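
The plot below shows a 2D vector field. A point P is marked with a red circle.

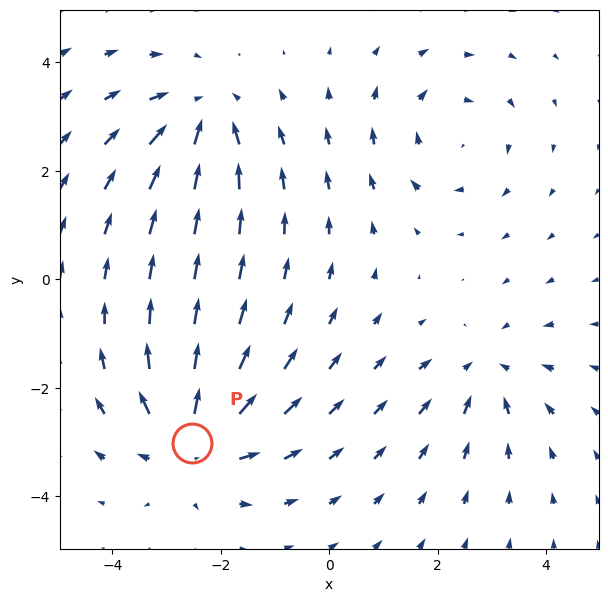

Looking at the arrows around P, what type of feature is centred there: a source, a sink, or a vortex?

source

At P (-2.5, -3.0) the arrows spread outward. Divergence about +5, curl ≈0 — positive divergence with near-zero curl is a source.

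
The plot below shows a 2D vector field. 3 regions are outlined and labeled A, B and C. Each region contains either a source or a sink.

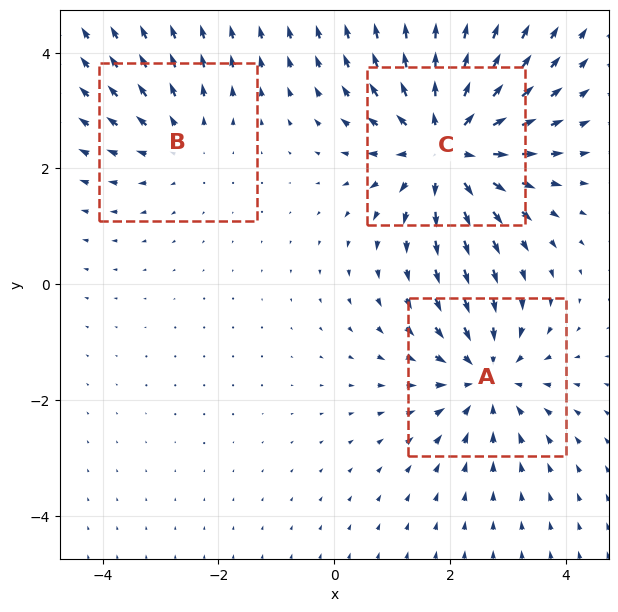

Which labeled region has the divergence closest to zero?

B

Divergence at each region's feature centre — A: about -3, B: about +2, C: about +4. Region B is closest to zero.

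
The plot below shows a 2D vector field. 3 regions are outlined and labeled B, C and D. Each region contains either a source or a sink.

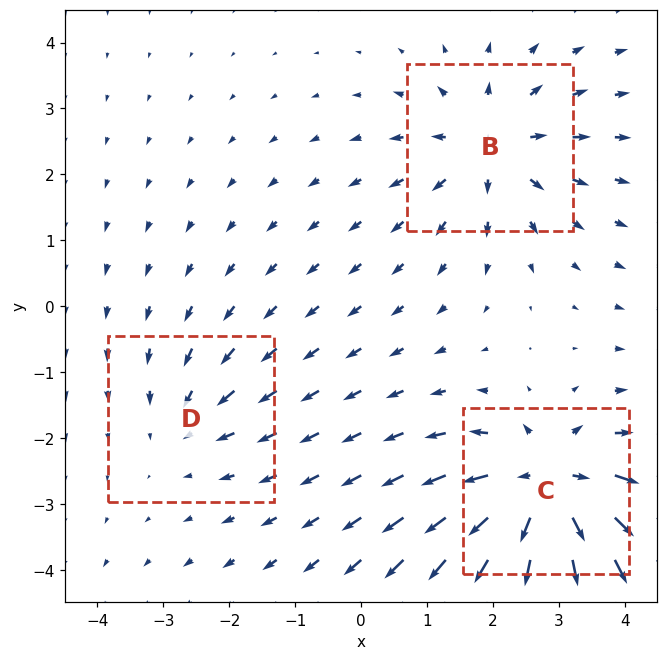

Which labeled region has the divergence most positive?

Divergence at each region's feature centre — B: about +4, C: about +6, D: about -2. Region C is most positive.

C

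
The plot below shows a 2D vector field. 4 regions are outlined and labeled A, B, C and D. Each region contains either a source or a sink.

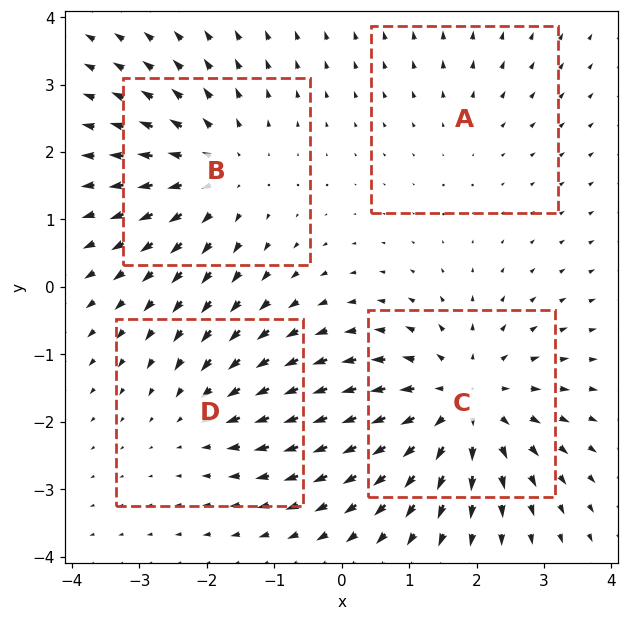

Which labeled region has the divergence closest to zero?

Divergence at each region's feature centre — A: about +2, B: about +4, C: about +6, D: about -3. Region A is closest to zero.

A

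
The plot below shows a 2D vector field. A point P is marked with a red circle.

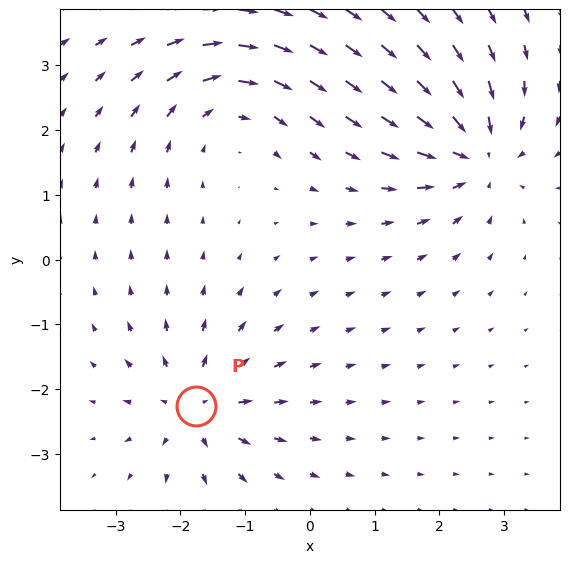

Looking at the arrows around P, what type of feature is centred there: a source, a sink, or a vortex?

source

At P (-1.8, -2.3) the arrows spread outward. Divergence about +5, curl ≈0 — positive divergence with near-zero curl is a source.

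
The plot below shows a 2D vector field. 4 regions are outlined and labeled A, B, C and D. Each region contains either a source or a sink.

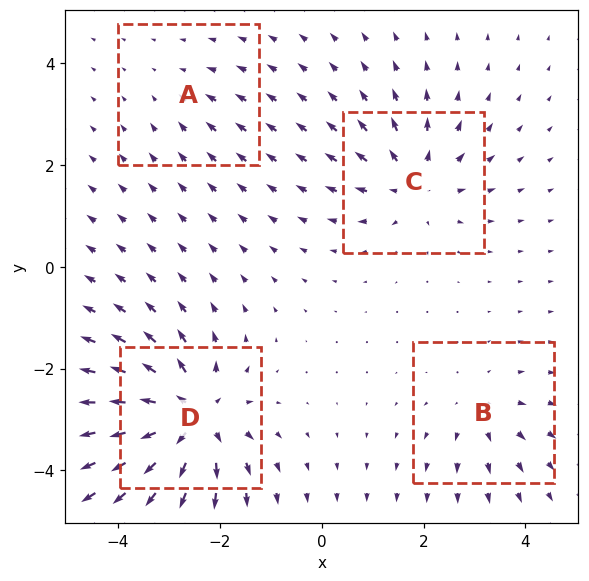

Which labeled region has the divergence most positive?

Divergence at each region's feature centre — A: about -2, B: about +3, C: about +5, D: about +8. Region D is most positive.

D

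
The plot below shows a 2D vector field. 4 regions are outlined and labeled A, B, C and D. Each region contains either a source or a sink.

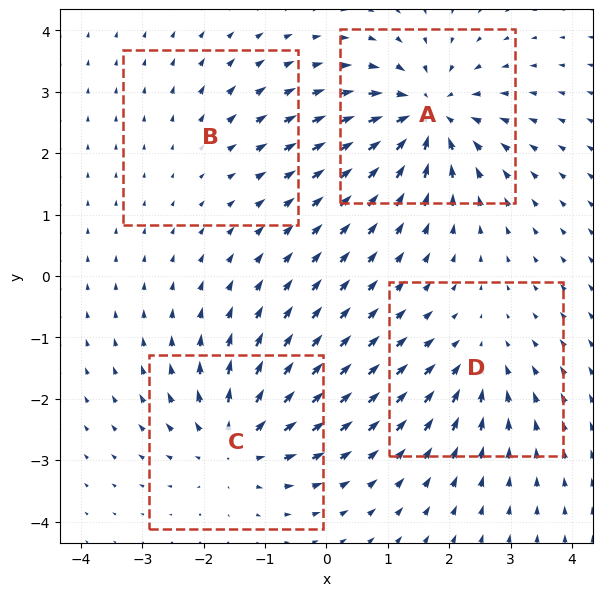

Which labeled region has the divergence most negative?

A

Divergence at each region's feature centre — A: about -7, B: about +2, C: about +6, D: about -4. Region A is most negative.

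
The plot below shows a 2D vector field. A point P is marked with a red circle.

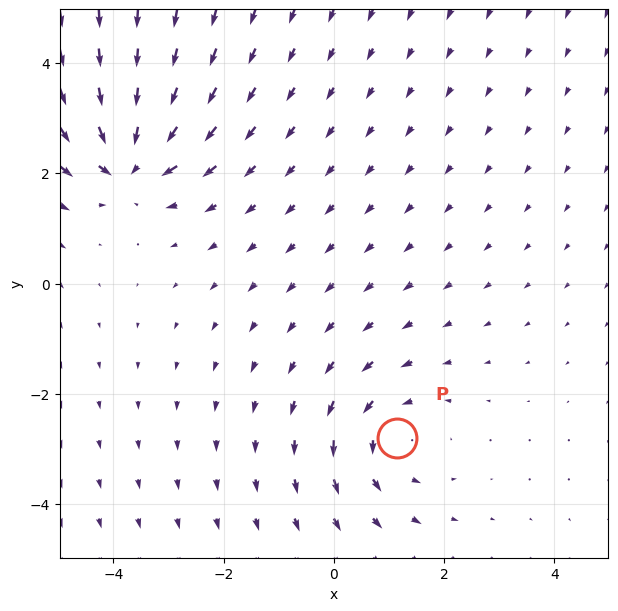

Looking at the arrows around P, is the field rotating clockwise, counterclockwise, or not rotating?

Near P at (1.1, -2.8) the arrows circulate counterclockwise. The curl (z-component) there is about +2; positive curl means counterclockwise rotation.

counterclockwise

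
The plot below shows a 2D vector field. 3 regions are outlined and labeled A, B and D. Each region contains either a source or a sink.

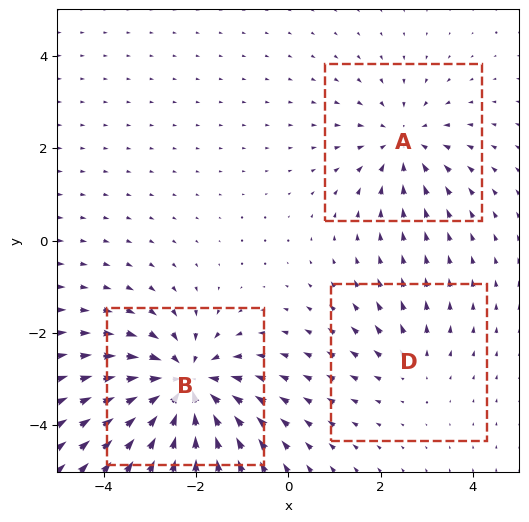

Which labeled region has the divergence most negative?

B

Divergence at each region's feature centre — A: about -3, B: about -5, D: about +2. Region B is most negative.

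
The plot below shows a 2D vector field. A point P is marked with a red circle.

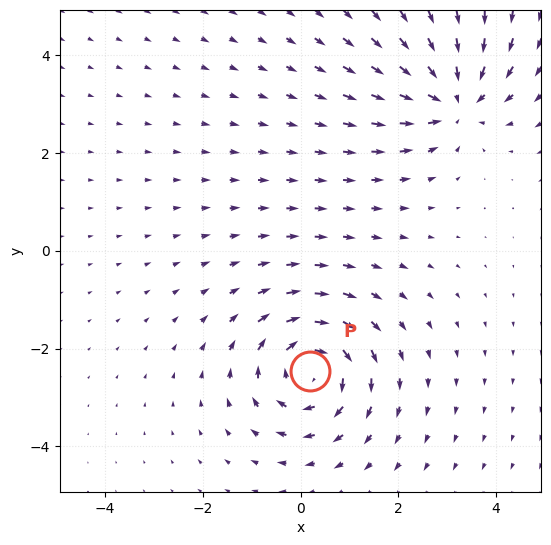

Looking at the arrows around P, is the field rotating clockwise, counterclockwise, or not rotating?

Near P at (0.2, -2.5) the arrows circulate clockwise. The curl (z-component) there is about -5; negative curl means clockwise rotation.

clockwise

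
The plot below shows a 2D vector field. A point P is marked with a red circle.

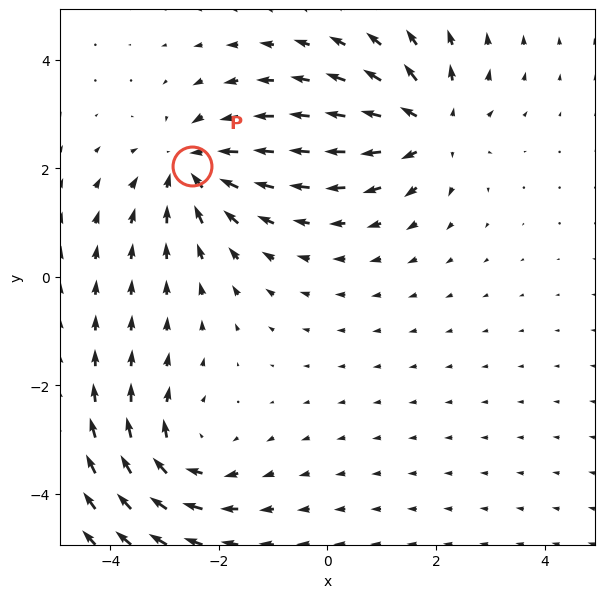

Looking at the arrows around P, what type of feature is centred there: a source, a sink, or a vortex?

At P (-2.5, 2.0) the arrows converge inward. Divergence about -4, curl ≈0 — negative divergence with near-zero curl is a sink.

sink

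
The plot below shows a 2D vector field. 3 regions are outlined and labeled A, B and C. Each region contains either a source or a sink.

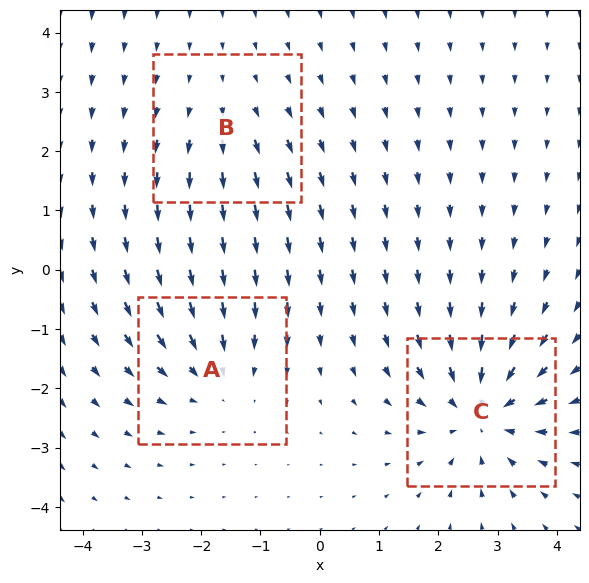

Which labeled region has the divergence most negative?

C

Divergence at each region's feature centre — A: about -3, B: about +2, C: about -5. Region C is most negative.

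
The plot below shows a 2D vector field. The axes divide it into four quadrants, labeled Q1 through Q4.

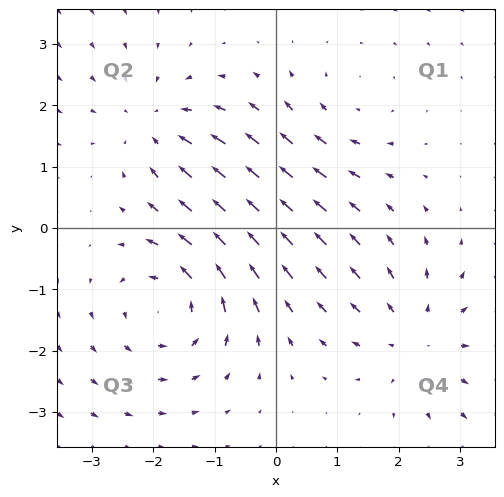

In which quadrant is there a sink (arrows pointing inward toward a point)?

The sink sits at approximately (-1.9, 1.7), which lies in quadrant Q2. The divergence there is about -4, negative as expected for a sink.

Q2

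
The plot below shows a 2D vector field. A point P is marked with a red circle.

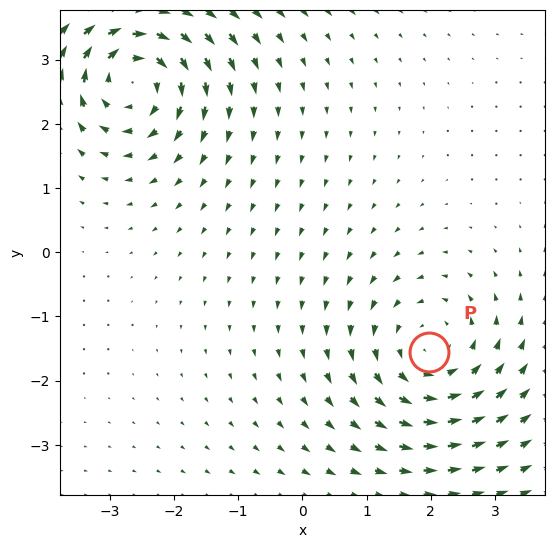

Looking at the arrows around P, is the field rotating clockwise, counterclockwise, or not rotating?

counterclockwise

Near P at (2.0, -1.6) the arrows circulate counterclockwise. The curl (z-component) there is about +3; positive curl means counterclockwise rotation.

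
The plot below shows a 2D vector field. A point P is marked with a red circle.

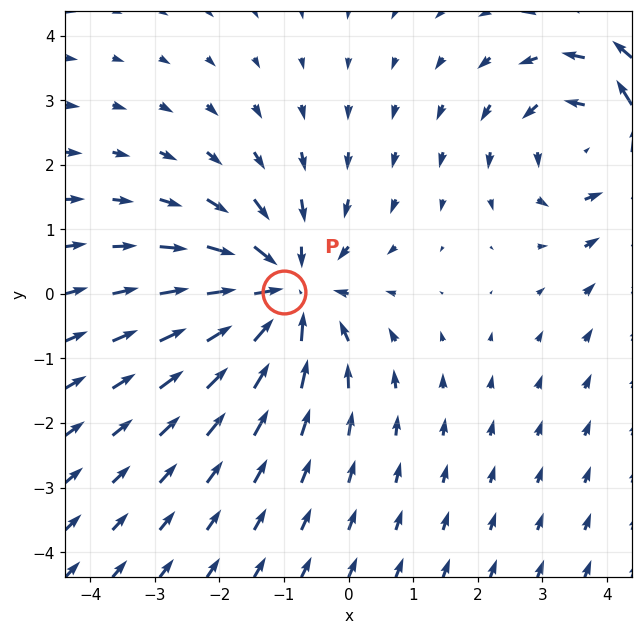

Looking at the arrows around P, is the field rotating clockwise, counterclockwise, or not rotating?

Near P at (-1.0, 0.0) the arrows show no circulation. The curl there is ≈0.

not rotating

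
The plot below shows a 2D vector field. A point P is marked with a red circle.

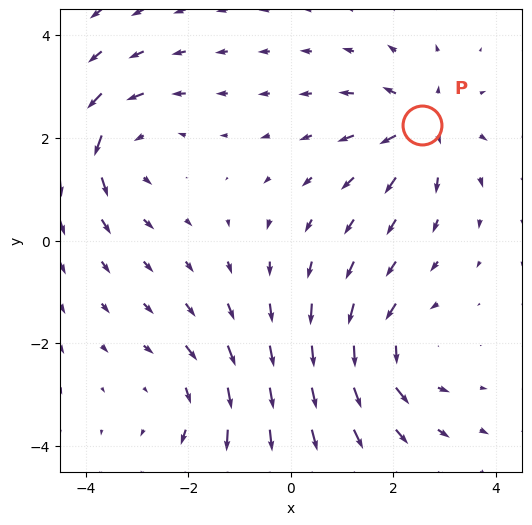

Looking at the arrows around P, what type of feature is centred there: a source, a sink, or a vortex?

At P (2.6, 2.2) the arrows spread outward. Divergence about +5, curl ≈0 — positive divergence with near-zero curl is a source.

source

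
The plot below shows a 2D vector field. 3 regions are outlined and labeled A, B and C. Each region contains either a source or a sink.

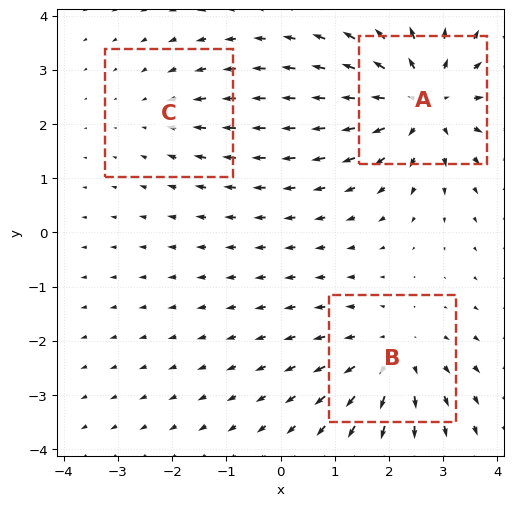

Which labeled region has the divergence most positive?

A

Divergence at each region's feature centre — A: about +4, B: about +3, C: about -2. Region A is most positive.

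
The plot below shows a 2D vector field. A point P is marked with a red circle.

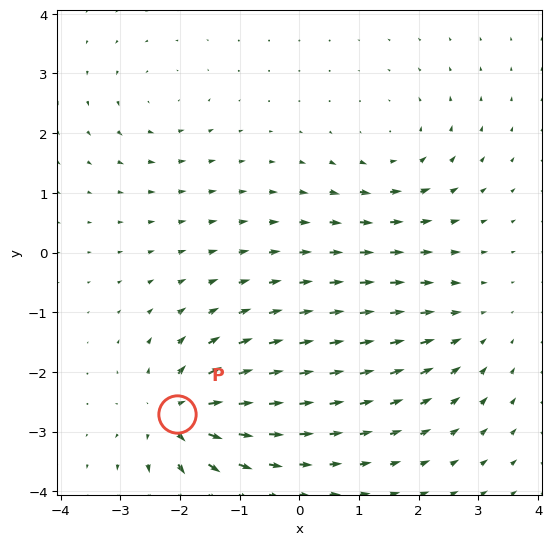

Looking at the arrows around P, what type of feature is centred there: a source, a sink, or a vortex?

At P (-2.0, -2.7) the arrows spread outward. Divergence about +7, curl ≈0 — positive divergence with near-zero curl is a source.

source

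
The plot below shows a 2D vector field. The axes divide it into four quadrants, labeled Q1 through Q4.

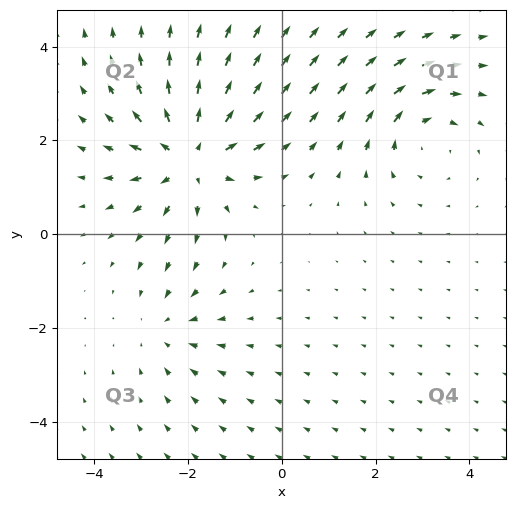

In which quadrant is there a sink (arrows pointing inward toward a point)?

The sink sits at approximately (-2.5, -2.0), which lies in quadrant Q3. The divergence there is about -2, negative as expected for a sink.

Q3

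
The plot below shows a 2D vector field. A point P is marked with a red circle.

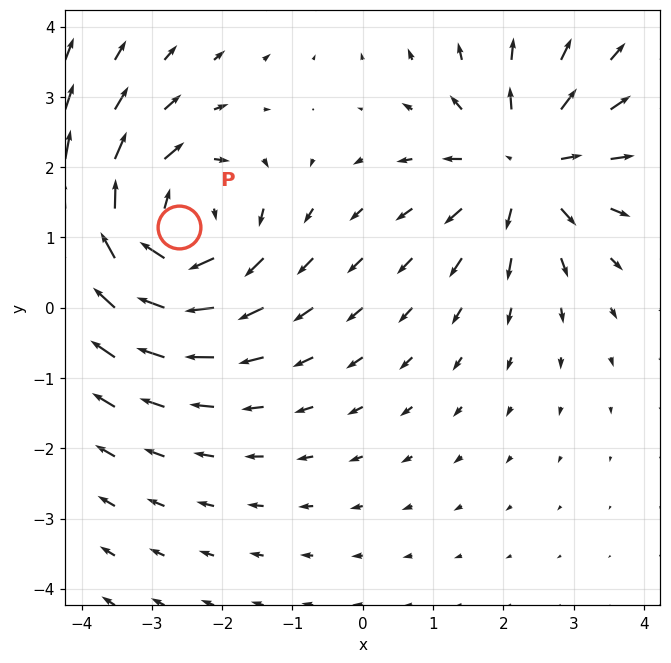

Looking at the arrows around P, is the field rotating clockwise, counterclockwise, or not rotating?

Near P at (-2.6, 1.1) the arrows circulate clockwise. The curl (z-component) there is about -4; negative curl means clockwise rotation.

clockwise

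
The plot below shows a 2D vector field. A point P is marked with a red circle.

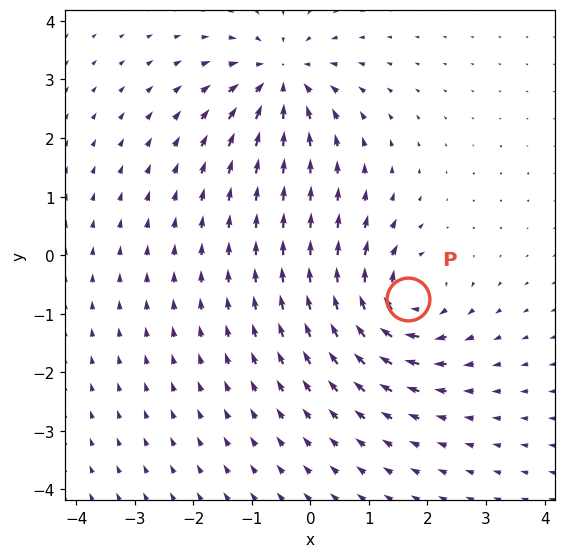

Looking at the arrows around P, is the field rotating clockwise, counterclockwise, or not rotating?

clockwise

Near P at (1.7, -0.8) the arrows circulate clockwise. The curl (z-component) there is about -5; negative curl means clockwise rotation.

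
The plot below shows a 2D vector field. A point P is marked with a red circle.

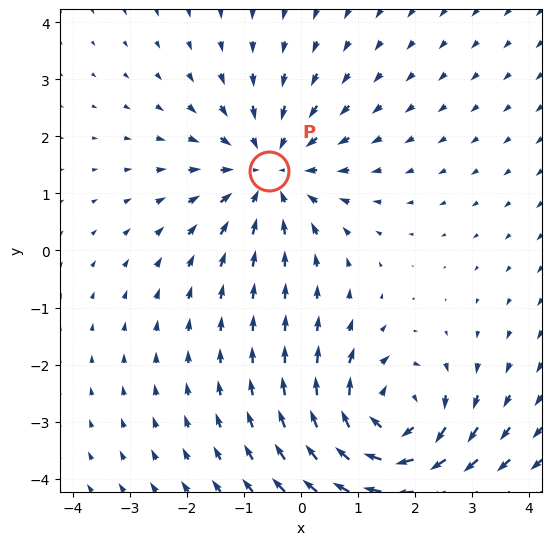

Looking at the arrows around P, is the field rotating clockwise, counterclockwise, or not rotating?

Near P at (-0.6, 1.4) the arrows show no circulation. The curl there is ≈0.

not rotating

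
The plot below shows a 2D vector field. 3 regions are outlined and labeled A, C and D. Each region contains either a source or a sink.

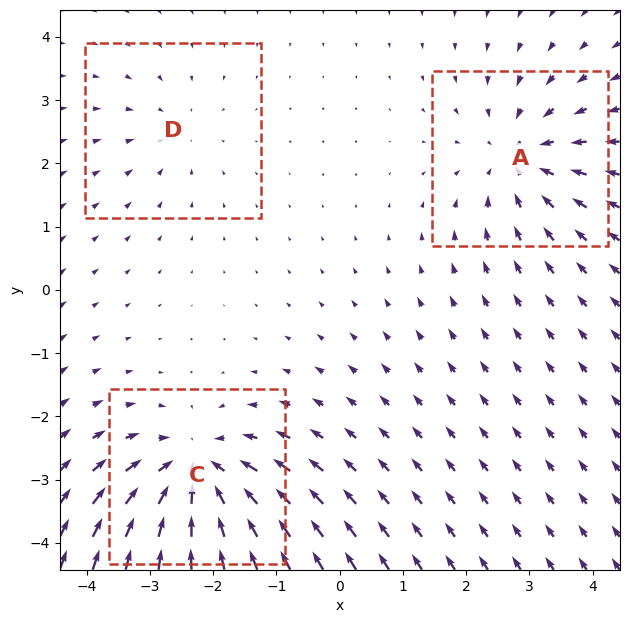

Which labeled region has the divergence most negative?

Divergence at each region's feature centre — A: about -3, C: about -5, D: about -2. Region C is most negative.

C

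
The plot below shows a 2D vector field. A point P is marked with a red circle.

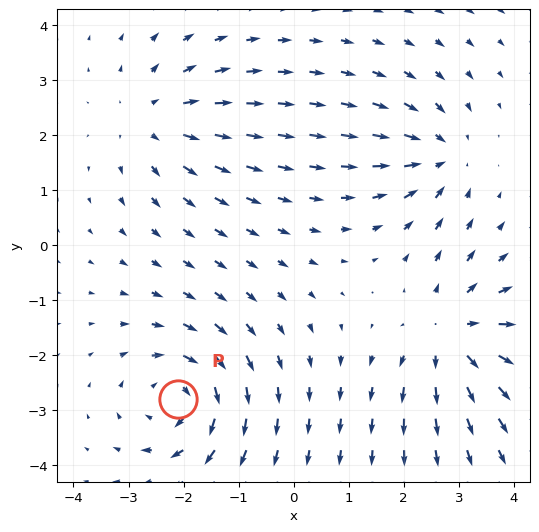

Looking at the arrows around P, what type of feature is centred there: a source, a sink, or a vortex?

At P (-2.1, -2.8) the arrows circulate clockwise. Divergence ≈0, curl about -6 — near-zero divergence with nonzero curl is a vortex.

vortex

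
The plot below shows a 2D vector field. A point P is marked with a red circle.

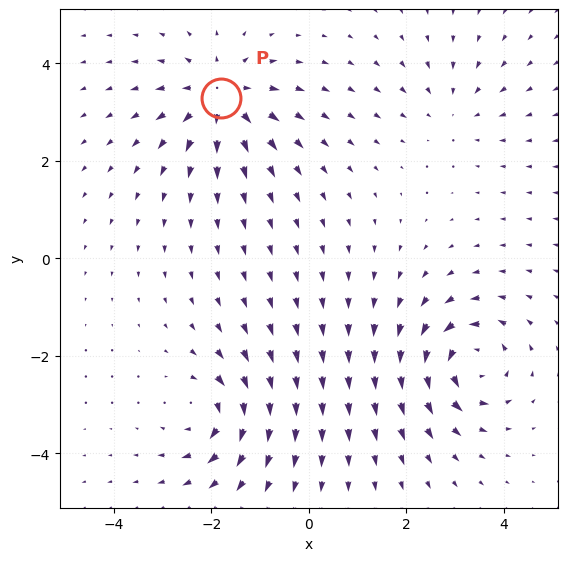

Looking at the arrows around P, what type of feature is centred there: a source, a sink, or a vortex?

source

At P (-1.8, 3.3) the arrows spread outward. Divergence about +6, curl ≈0 — positive divergence with near-zero curl is a source.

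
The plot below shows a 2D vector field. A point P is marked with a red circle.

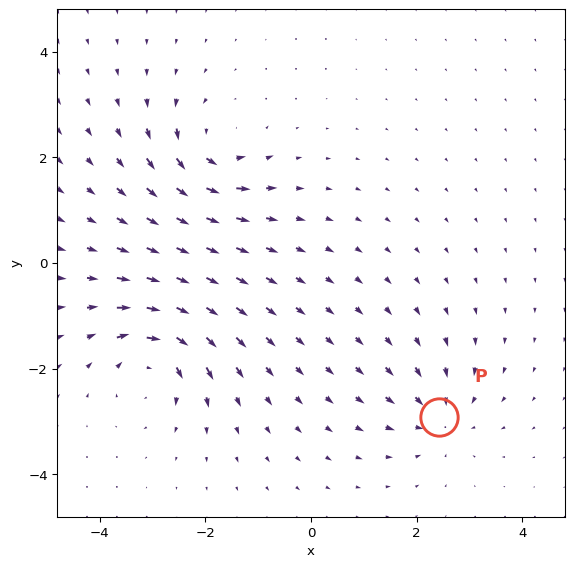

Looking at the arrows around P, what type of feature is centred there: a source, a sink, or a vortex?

At P (2.4, -2.9) the arrows converge inward. Divergence about -4, curl ≈0 — negative divergence with near-zero curl is a sink.

sink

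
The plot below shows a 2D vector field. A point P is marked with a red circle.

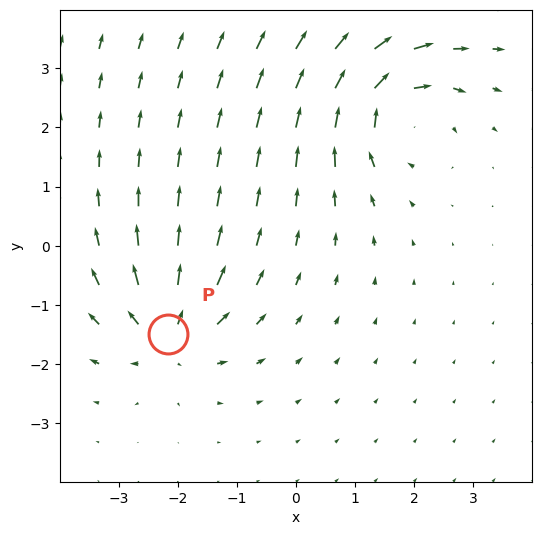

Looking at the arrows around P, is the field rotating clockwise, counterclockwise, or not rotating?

Near P at (-2.2, -1.5) the arrows show no circulation. The curl there is ≈0.

not rotating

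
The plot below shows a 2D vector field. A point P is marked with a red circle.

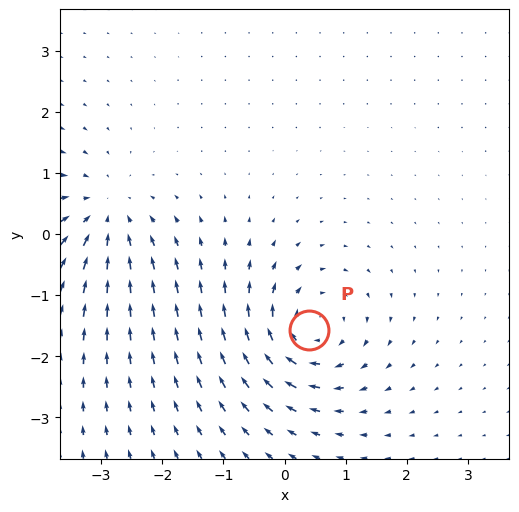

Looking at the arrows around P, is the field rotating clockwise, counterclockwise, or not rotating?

clockwise

Near P at (0.4, -1.6) the arrows circulate clockwise. The curl (z-component) there is about -6; negative curl means clockwise rotation.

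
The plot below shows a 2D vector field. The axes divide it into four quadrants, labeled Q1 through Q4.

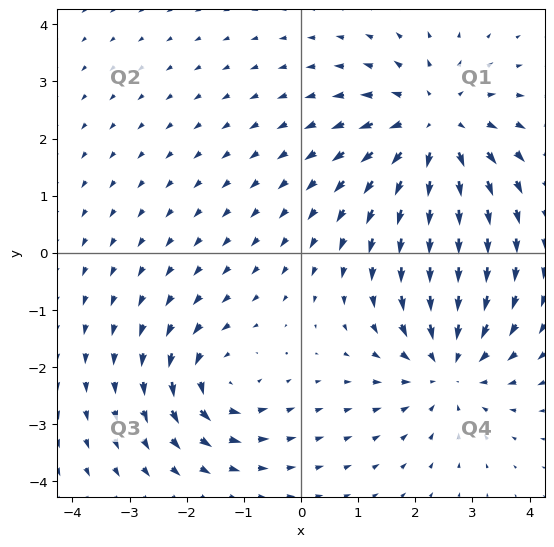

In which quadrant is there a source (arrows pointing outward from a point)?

The source sits at approximately (2.3, 2.2), which lies in quadrant Q1. The divergence there is about +4, positive as expected for a source.

Q1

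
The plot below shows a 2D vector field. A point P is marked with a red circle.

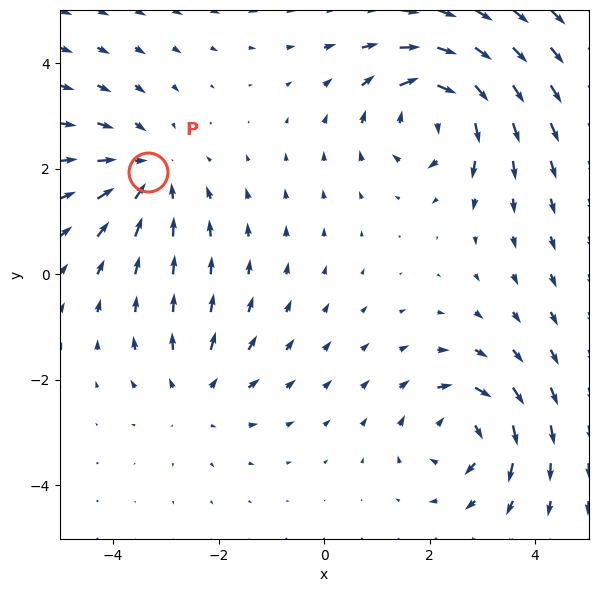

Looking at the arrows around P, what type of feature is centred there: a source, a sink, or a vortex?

sink

At P (-3.3, 1.9) the arrows converge inward. Divergence about -3, curl ≈0 — negative divergence with near-zero curl is a sink.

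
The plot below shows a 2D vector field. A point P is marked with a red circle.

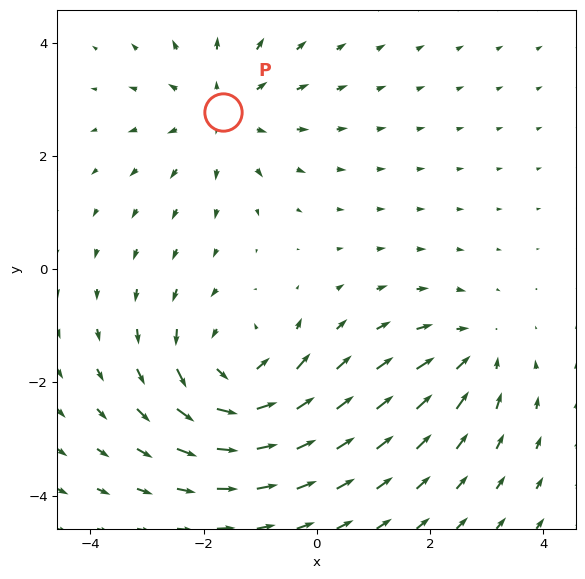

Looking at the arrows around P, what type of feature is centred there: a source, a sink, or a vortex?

At P (-1.7, 2.8) the arrows spread outward. Divergence about +3, curl ≈0 — positive divergence with near-zero curl is a source.

source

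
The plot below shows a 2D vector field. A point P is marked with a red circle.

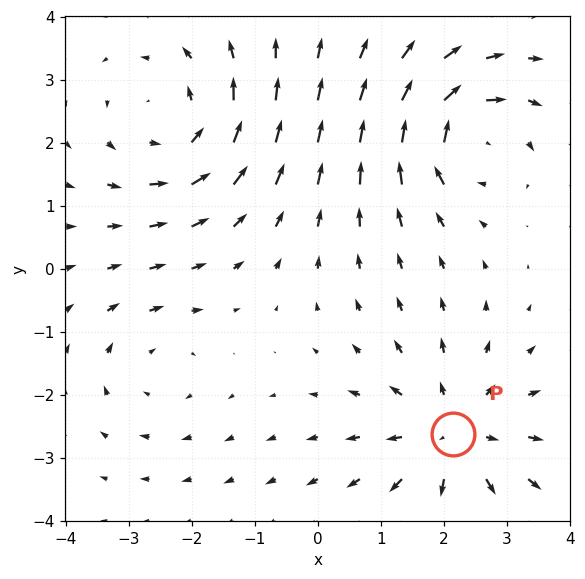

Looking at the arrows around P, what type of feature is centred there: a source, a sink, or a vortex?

At P (2.1, -2.6) the arrows spread outward. Divergence about +5, curl ≈0 — positive divergence with near-zero curl is a source.

source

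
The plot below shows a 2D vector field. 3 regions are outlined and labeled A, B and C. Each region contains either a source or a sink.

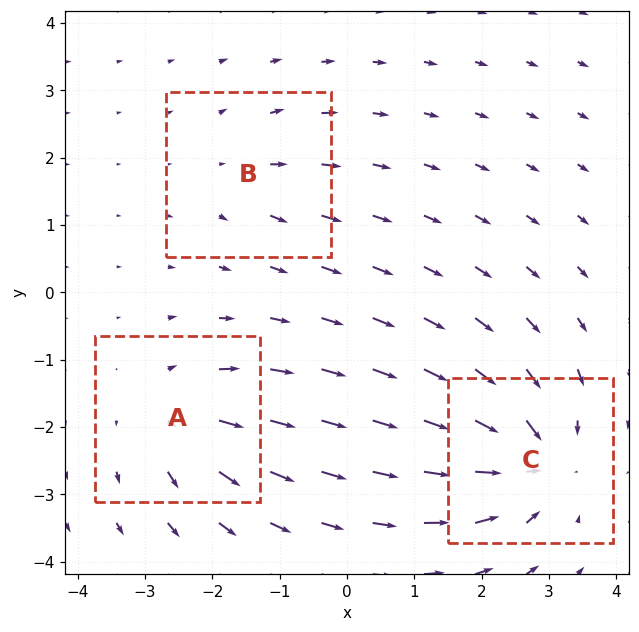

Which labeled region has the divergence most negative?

Divergence at each region's feature centre — A: about +4, B: about +2, C: about -6. Region C is most negative.

C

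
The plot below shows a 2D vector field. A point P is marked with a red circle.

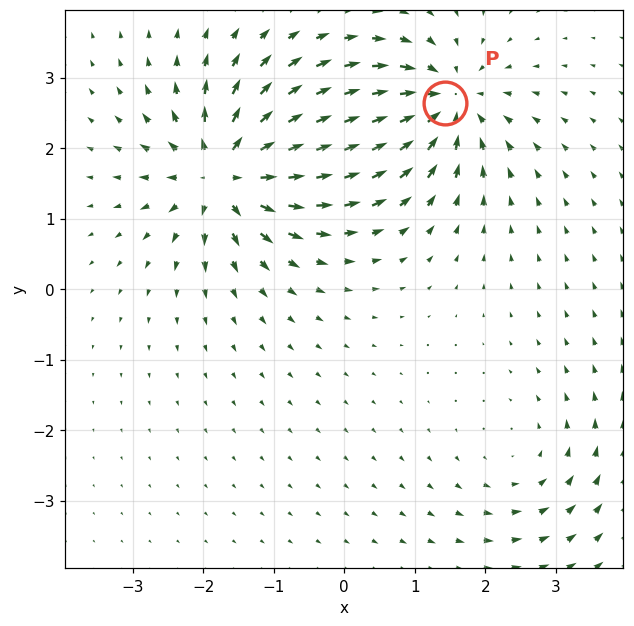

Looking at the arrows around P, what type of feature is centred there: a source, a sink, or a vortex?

At P (1.4, 2.6) the arrows converge inward. Divergence about -5, curl ≈0 — negative divergence with near-zero curl is a sink.

sink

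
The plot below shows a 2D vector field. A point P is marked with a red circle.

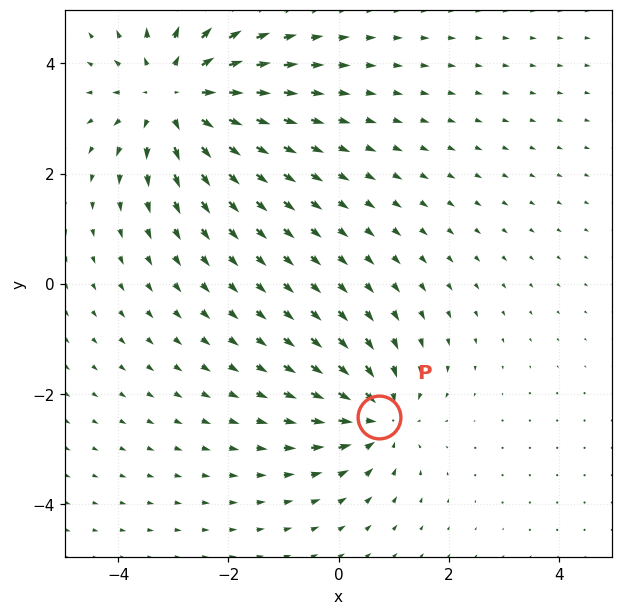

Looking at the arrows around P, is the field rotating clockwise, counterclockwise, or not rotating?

not rotating

Near P at (0.7, -2.4) the arrows show no circulation. The curl there is ≈0.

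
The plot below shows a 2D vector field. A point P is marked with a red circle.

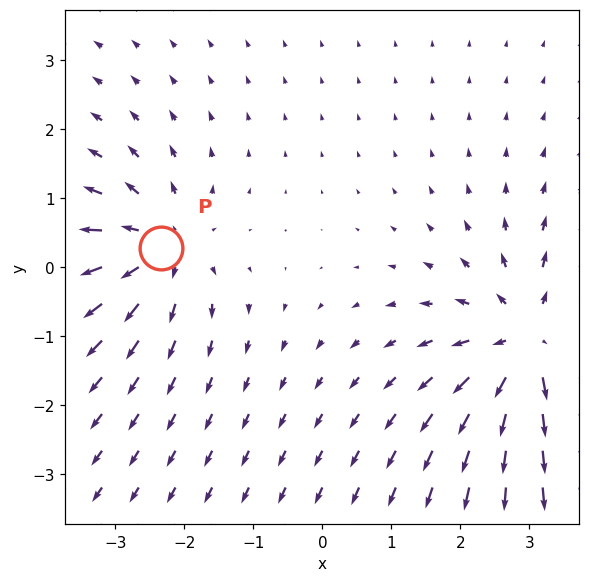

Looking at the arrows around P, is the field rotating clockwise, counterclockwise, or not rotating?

Near P at (-2.3, 0.3) the arrows show no circulation. The curl there is ≈0.

not rotating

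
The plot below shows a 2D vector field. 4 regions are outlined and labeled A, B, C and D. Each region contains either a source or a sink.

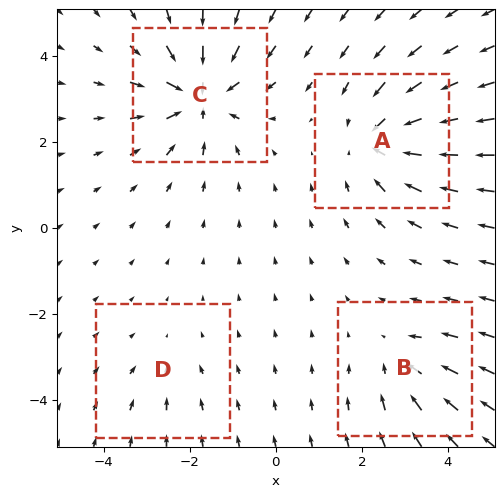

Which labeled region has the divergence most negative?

C

Divergence at each region's feature centre — A: about -5, B: about -3, C: about -7, D: about -2. Region C is most negative.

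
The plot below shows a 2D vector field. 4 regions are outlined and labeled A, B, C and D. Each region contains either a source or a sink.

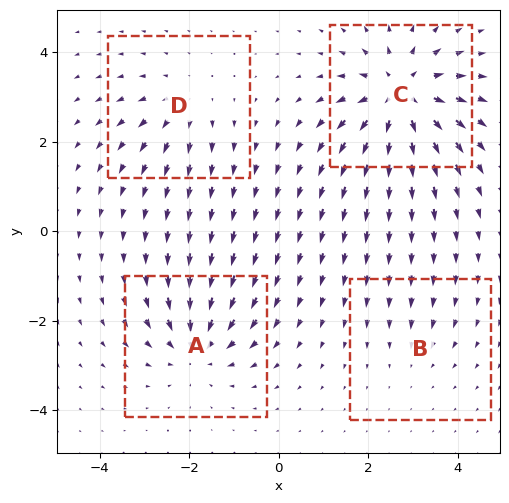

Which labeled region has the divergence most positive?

C

Divergence at each region's feature centre — A: about -5, B: about -2, C: about +7, D: about +4. Region C is most positive.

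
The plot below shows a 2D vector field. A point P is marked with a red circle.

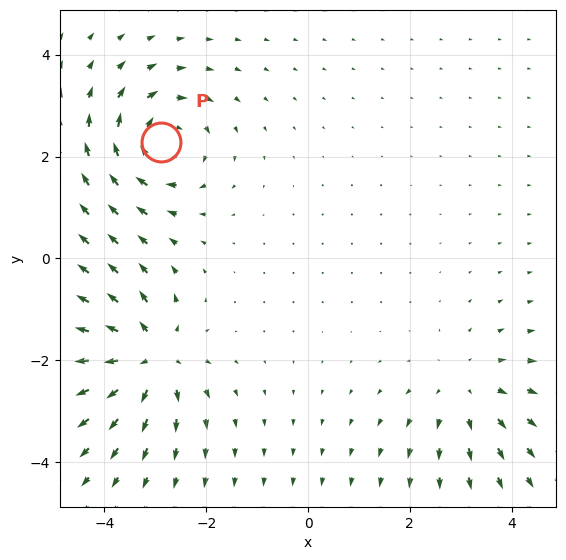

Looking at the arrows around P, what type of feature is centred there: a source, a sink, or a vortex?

vortex

At P (-2.9, 2.3) the arrows circulate clockwise. Divergence ≈0, curl about -5 — near-zero divergence with nonzero curl is a vortex.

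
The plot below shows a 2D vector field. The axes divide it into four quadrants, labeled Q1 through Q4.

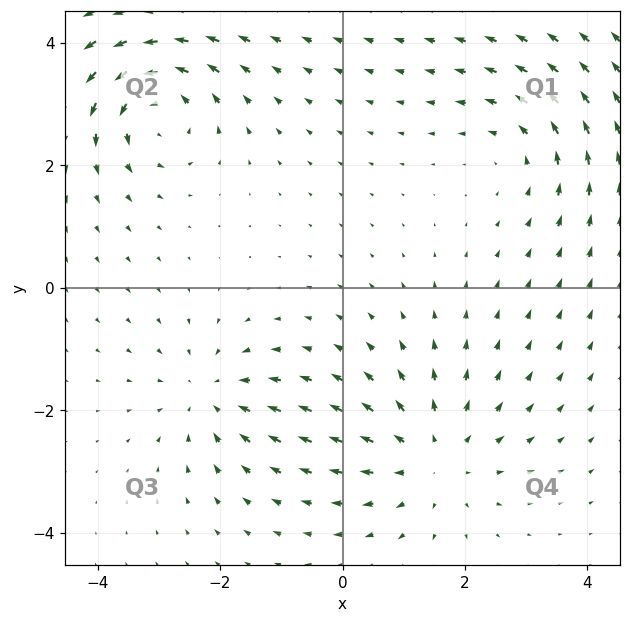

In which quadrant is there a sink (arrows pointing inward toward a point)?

The sink sits at approximately (-2.1, -1.8), which lies in quadrant Q3. The divergence there is about -3, negative as expected for a sink.

Q3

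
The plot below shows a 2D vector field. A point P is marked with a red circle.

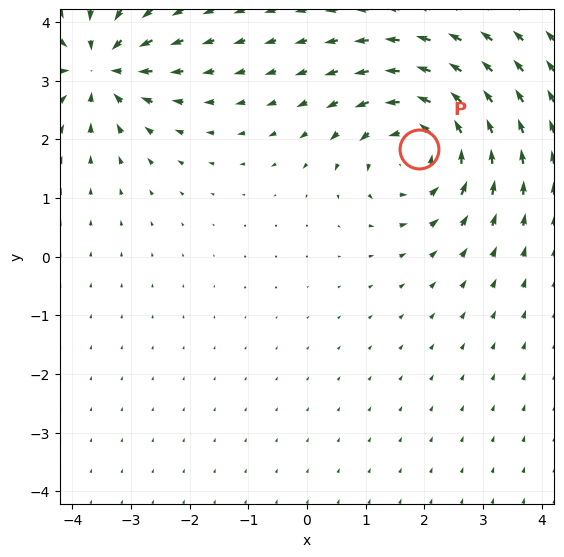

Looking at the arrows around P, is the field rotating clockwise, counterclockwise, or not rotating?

Near P at (1.9, 1.8) the arrows circulate counterclockwise. The curl (z-component) there is about +3; positive curl means counterclockwise rotation.

counterclockwise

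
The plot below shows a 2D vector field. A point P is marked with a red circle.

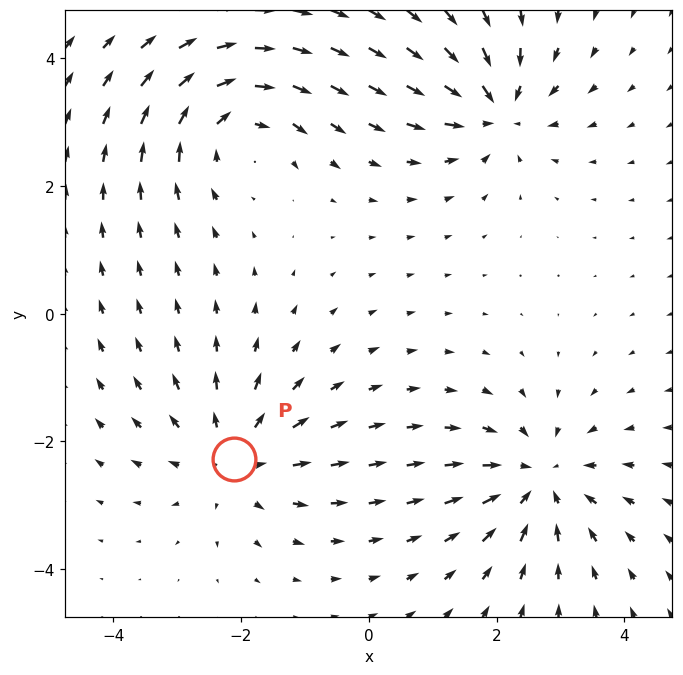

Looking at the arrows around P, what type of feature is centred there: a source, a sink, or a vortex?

At P (-2.1, -2.3) the arrows spread outward. Divergence about +4, curl ≈0 — positive divergence with near-zero curl is a source.

source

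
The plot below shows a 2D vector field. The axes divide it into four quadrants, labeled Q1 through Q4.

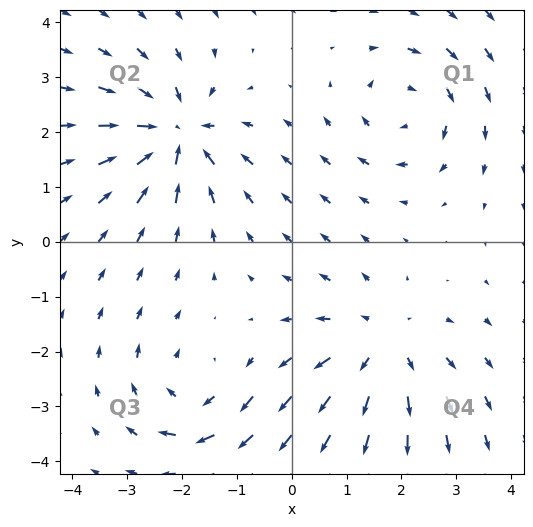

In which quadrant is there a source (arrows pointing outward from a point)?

The source sits at approximately (1.6, -1.9), which lies in quadrant Q4. The divergence there is about +4, positive as expected for a source.

Q4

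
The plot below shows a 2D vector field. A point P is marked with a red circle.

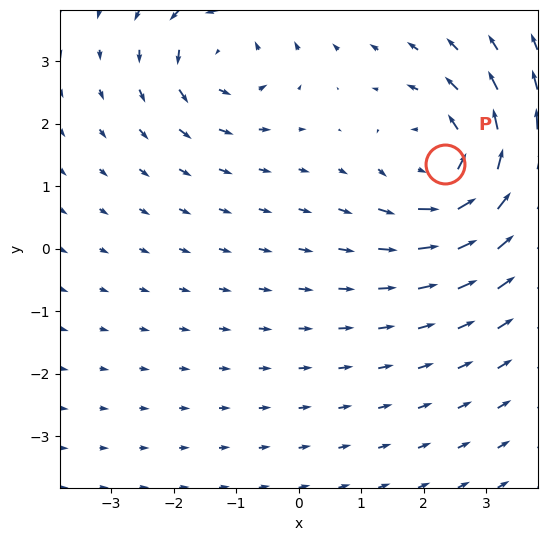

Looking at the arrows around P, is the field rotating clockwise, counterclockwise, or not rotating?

Near P at (2.3, 1.4) the arrows circulate counterclockwise. The curl (z-component) there is about +4; positive curl means counterclockwise rotation.

counterclockwise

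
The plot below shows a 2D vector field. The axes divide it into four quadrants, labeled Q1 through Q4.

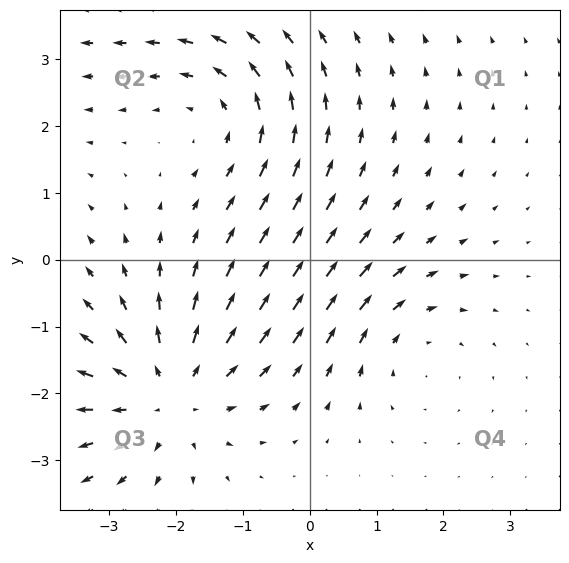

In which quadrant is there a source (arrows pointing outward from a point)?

The source sits at approximately (-2.1, -2.0), which lies in quadrant Q3. The divergence there is about +4, positive as expected for a source.

Q3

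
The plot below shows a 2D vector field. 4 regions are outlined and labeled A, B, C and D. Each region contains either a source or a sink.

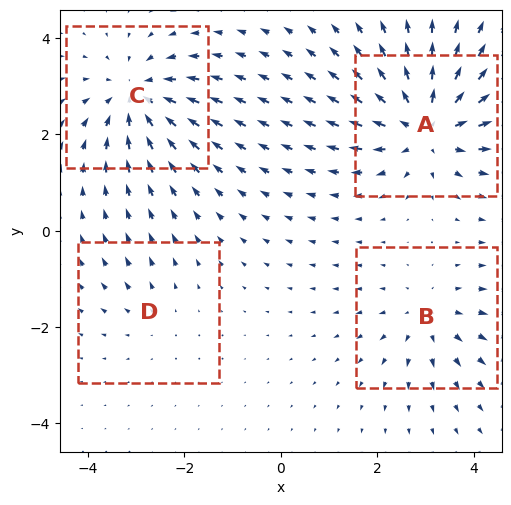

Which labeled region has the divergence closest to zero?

Divergence at each region's feature centre — A: about +7, B: about +3, C: about -5, D: about +2. Region D is closest to zero.

D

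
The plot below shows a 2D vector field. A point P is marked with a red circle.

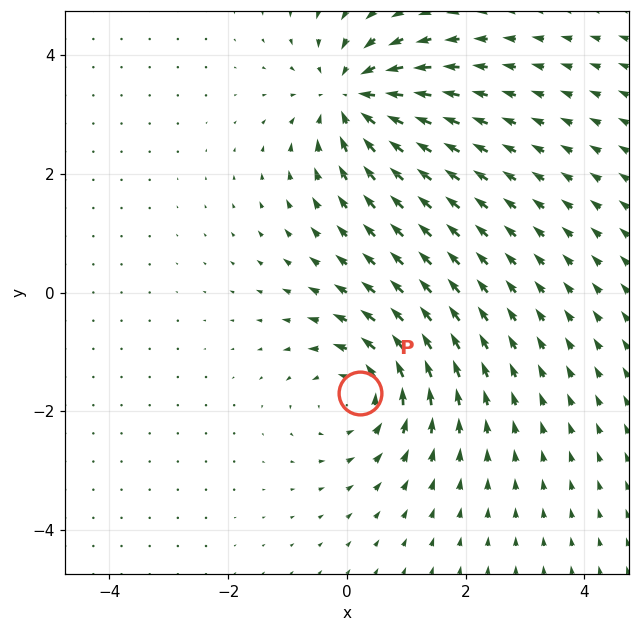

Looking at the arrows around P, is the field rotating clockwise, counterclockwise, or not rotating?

Near P at (0.2, -1.7) the arrows circulate counterclockwise. The curl (z-component) there is about +4; positive curl means counterclockwise rotation.

counterclockwise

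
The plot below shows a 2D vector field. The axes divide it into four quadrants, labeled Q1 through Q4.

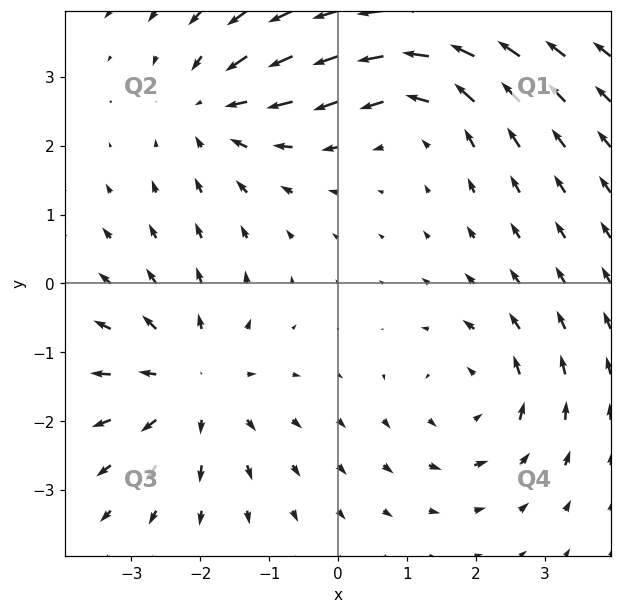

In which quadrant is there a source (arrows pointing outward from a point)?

Q3

The source sits at approximately (-2.1, -1.5), which lies in quadrant Q3. The divergence there is about +4, positive as expected for a source.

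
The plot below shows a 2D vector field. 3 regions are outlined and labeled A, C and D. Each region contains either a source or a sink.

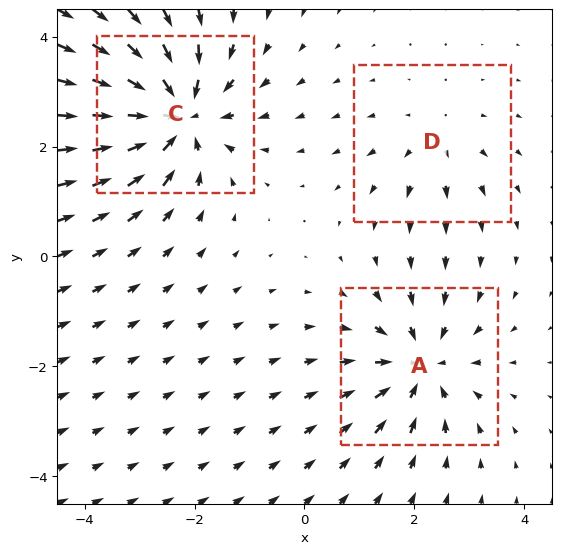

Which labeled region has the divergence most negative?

C

Divergence at each region's feature centre — A: about -4, C: about -5, D: about +2. Region C is most negative.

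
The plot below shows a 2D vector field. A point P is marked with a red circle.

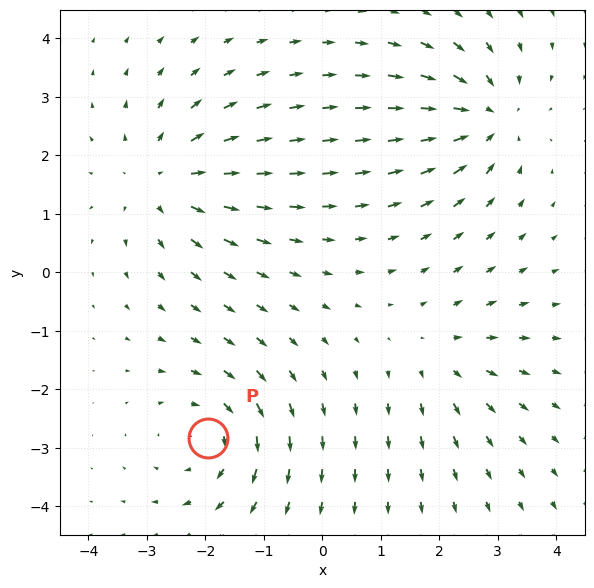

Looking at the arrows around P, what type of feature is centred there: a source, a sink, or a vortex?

At P (-2.0, -2.8) the arrows circulate clockwise. Divergence ≈0, curl about -4 — near-zero divergence with nonzero curl is a vortex.

vortex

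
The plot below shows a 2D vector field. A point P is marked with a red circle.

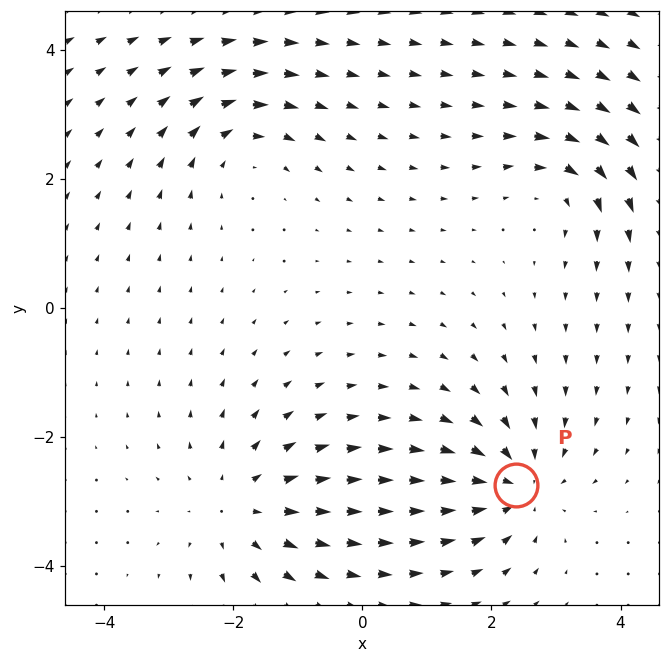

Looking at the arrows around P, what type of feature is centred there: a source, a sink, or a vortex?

At P (2.4, -2.7) the arrows converge inward. Divergence about -4, curl ≈0 — negative divergence with near-zero curl is a sink.

sink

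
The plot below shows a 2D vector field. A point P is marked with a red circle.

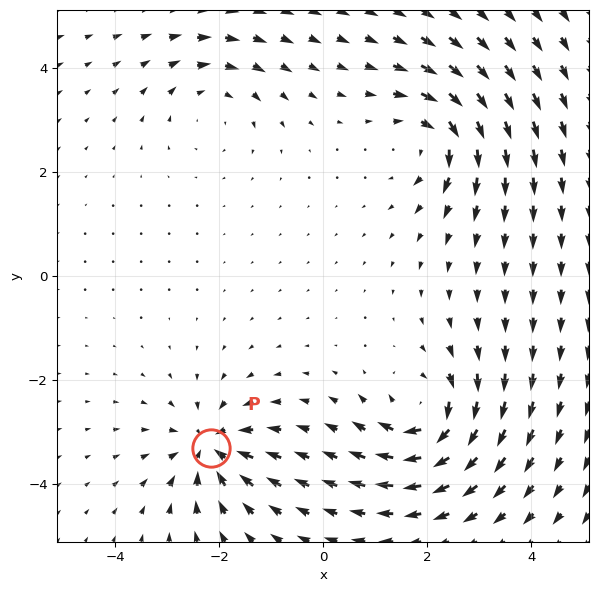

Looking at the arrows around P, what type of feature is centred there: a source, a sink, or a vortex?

At P (-2.2, -3.3) the arrows converge inward. Divergence about -5, curl ≈0 — negative divergence with near-zero curl is a sink.

sink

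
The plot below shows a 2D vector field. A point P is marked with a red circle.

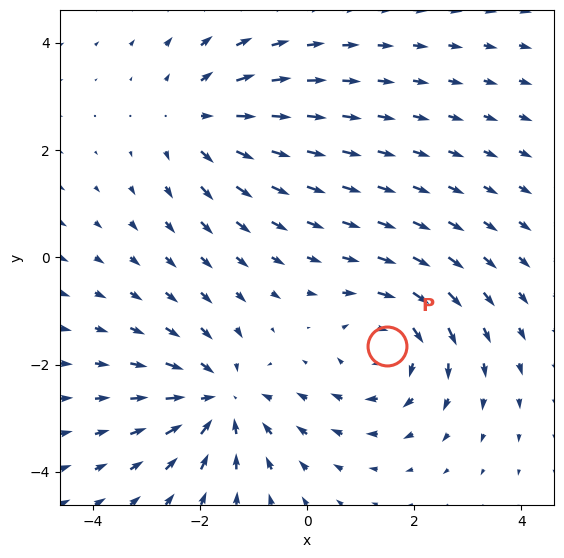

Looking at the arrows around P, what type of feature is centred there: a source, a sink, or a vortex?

vortex

At P (1.5, -1.7) the arrows circulate clockwise. Divergence ≈0, curl about -4 — near-zero divergence with nonzero curl is a vortex.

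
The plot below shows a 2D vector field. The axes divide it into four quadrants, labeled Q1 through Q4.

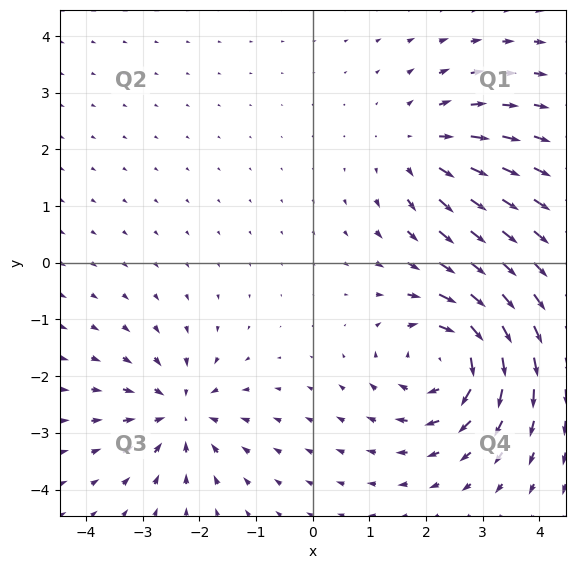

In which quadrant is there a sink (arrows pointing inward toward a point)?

Q3

The sink sits at approximately (-2.3, -2.7), which lies in quadrant Q3. The divergence there is about -4, negative as expected for a sink.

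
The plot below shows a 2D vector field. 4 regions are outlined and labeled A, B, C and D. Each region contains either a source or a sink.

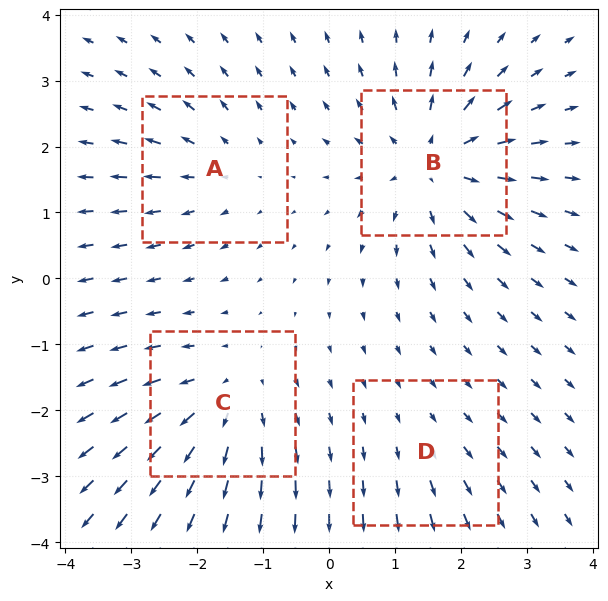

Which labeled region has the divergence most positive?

Divergence at each region's feature centre — A: about +3, B: about +7, C: about +5, D: about +2. Region B is most positive.

B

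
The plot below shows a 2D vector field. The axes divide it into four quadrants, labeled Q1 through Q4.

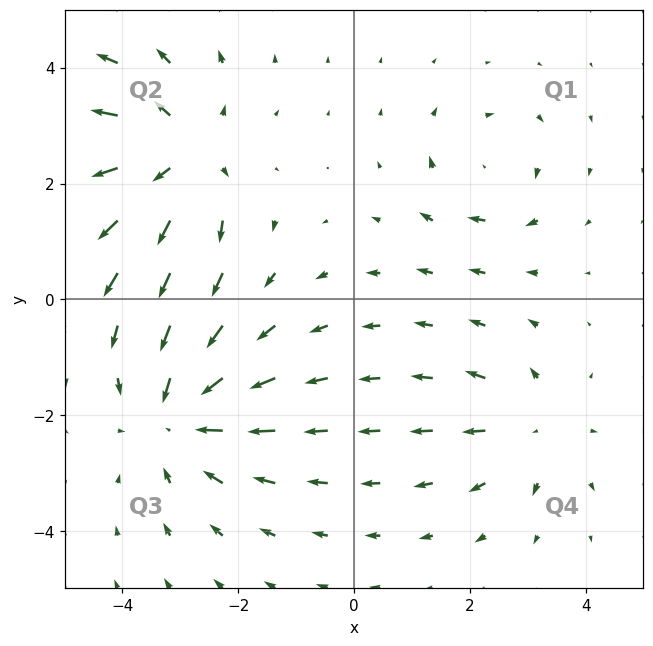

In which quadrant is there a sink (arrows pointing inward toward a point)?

Q3

The sink sits at approximately (-3.0, -2.0), which lies in quadrant Q3. The divergence there is about -4, negative as expected for a sink.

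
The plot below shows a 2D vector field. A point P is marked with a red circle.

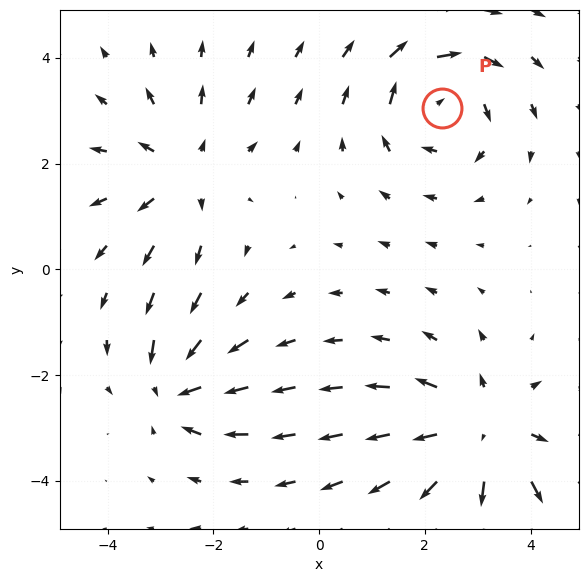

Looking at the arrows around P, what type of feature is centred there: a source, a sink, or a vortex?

At P (2.3, 3.0) the arrows circulate clockwise. Divergence ≈0, curl about -4 — near-zero divergence with nonzero curl is a vortex.

vortex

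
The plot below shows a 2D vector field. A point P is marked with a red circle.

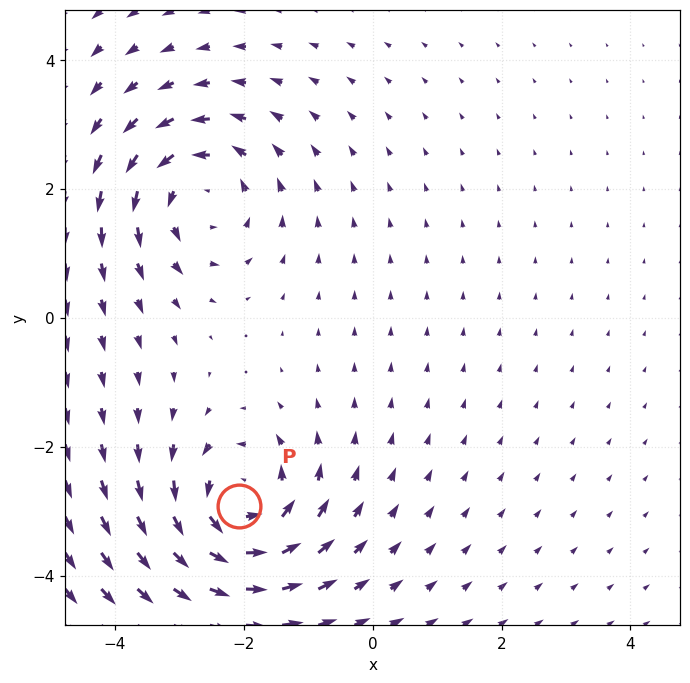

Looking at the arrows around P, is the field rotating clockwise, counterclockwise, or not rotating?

counterclockwise

Near P at (-2.1, -2.9) the arrows circulate counterclockwise. The curl (z-component) there is about +5; positive curl means counterclockwise rotation.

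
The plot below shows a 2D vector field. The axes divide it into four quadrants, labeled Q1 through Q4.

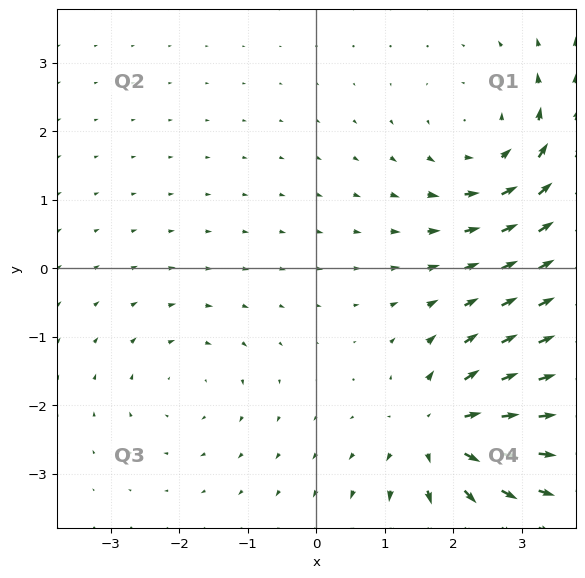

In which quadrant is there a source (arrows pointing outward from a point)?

The source sits at approximately (1.8, -2.4), which lies in quadrant Q4. The divergence there is about +5, positive as expected for a source.

Q4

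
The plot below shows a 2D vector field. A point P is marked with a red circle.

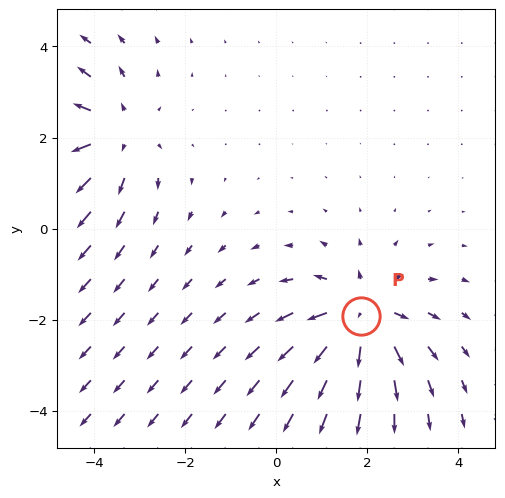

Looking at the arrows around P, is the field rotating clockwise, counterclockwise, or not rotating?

Near P at (1.9, -1.9) the arrows show no circulation. The curl there is ≈0.

not rotating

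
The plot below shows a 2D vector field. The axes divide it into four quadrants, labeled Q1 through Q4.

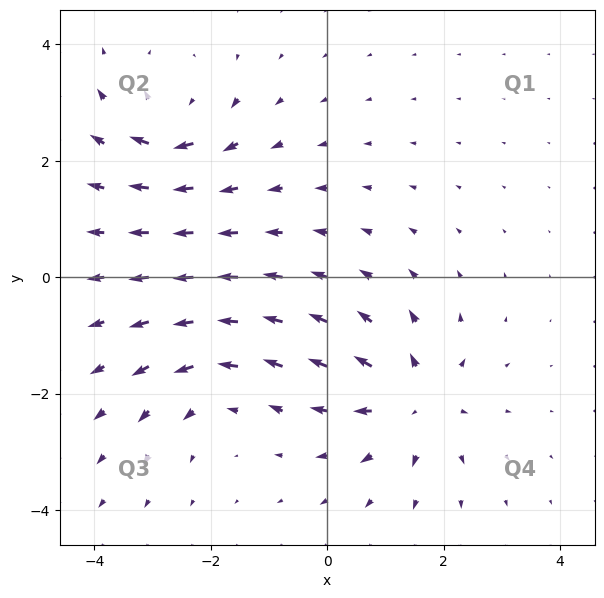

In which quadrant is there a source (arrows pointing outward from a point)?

The source sits at approximately (1.5, -2.1), which lies in quadrant Q4. The divergence there is about +5, positive as expected for a source.

Q4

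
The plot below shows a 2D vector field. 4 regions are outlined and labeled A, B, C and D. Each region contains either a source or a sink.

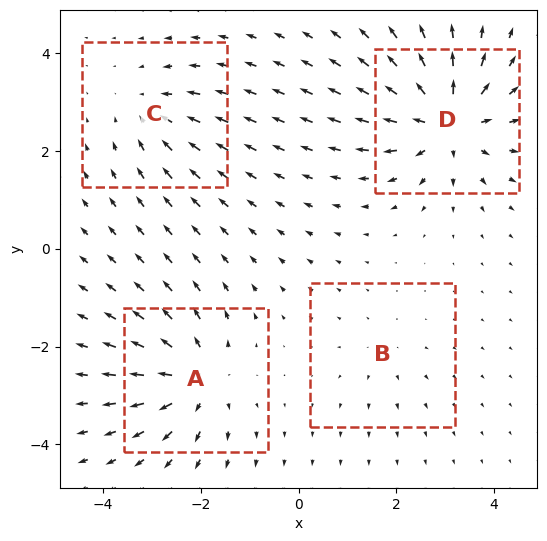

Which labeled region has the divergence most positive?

Divergence at each region's feature centre — A: about +6, B: about +2, C: about -4, D: about +7. Region D is most positive.

D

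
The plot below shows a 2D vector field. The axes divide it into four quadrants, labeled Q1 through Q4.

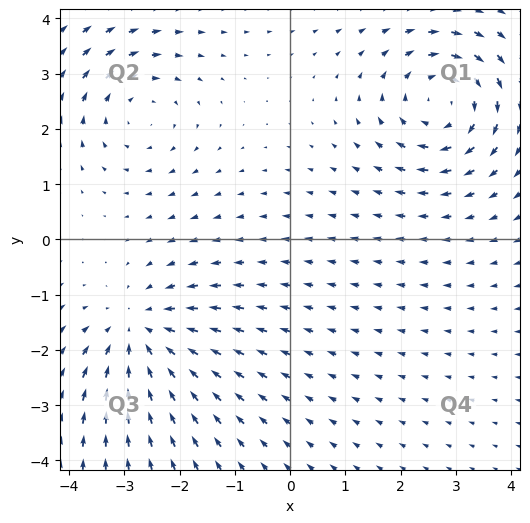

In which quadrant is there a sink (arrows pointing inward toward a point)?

Q3

The sink sits at approximately (-2.7, -1.7), which lies in quadrant Q3. The divergence there is about -3, negative as expected for a sink.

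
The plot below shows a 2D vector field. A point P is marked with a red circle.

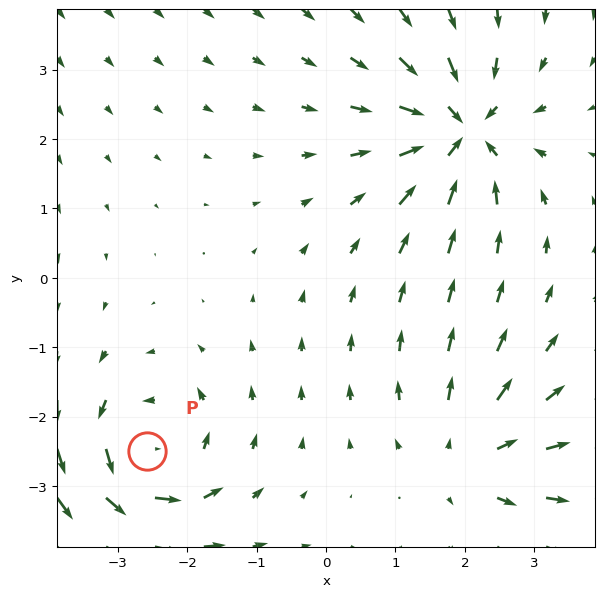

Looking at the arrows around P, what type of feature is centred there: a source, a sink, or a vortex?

vortex

At P (-2.6, -2.5) the arrows circulate counterclockwise. Divergence ≈0, curl about +4 — near-zero divergence with nonzero curl is a vortex.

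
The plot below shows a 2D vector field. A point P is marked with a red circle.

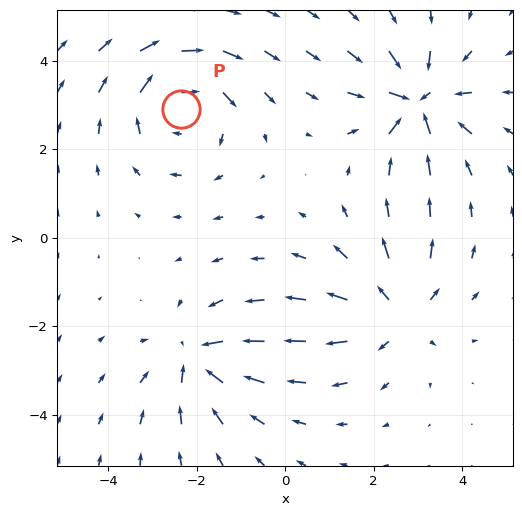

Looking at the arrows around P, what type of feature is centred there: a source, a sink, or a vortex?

vortex

At P (-2.4, 2.9) the arrows circulate clockwise. Divergence ≈0, curl about -4 — near-zero divergence with nonzero curl is a vortex.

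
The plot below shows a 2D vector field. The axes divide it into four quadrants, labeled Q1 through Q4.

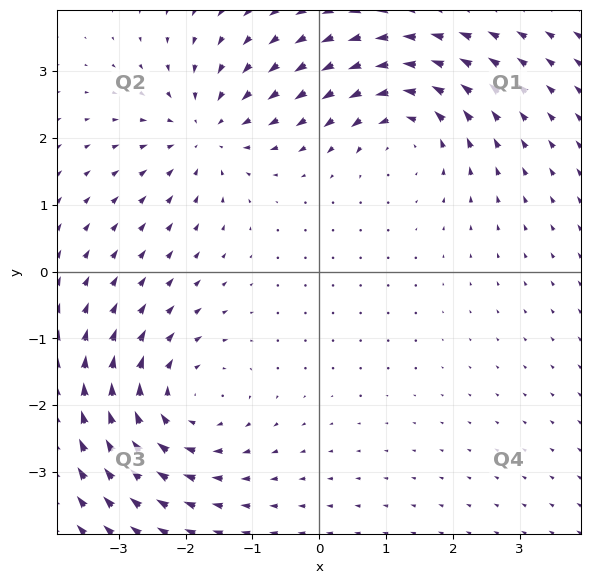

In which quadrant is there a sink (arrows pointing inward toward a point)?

Q2

The sink sits at approximately (-1.7, 2.1), which lies in quadrant Q2. The divergence there is about -3, negative as expected for a sink.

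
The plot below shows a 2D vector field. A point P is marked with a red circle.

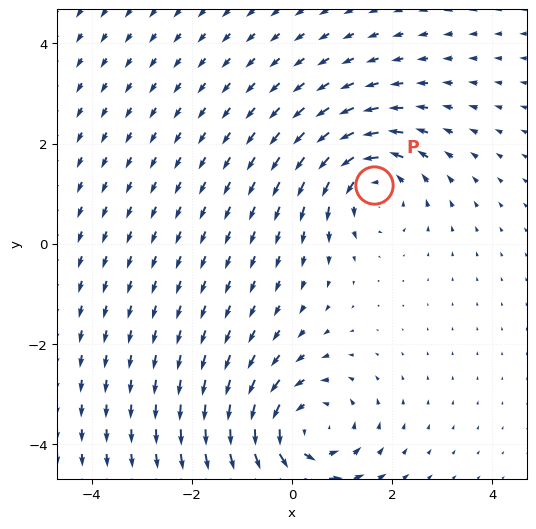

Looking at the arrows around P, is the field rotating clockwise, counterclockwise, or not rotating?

Near P at (1.6, 1.2) the arrows circulate counterclockwise. The curl (z-component) there is about +3; positive curl means counterclockwise rotation.

counterclockwise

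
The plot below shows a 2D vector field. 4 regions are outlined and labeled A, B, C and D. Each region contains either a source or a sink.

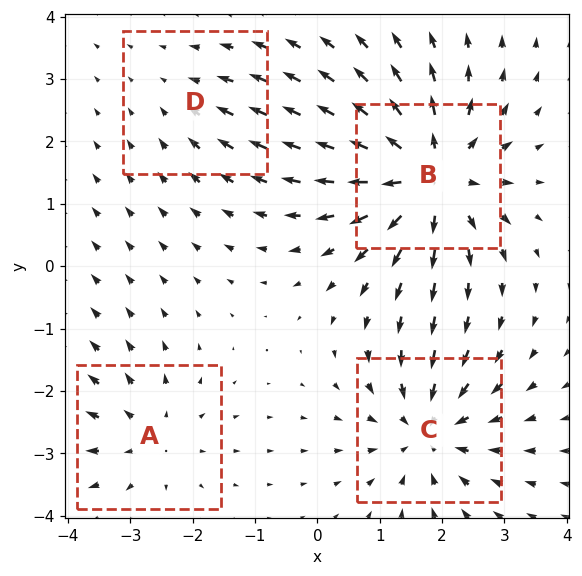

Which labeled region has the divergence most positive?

Divergence at each region's feature centre — A: about +4, B: about +7, C: about -5, D: about -2. Region B is most positive.

B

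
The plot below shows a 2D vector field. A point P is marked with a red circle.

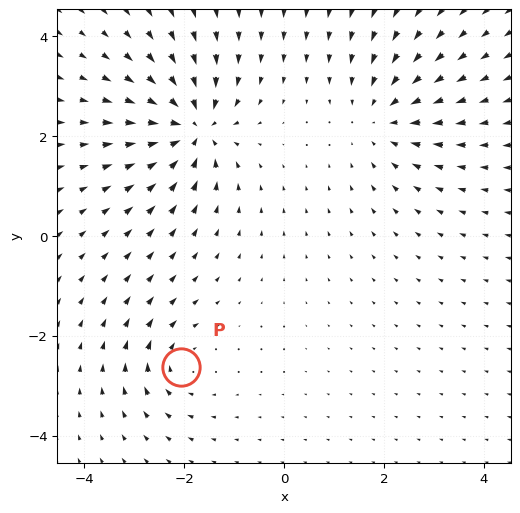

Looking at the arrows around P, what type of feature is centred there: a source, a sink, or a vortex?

vortex

At P (-2.1, -2.6) the arrows circulate clockwise. Divergence ≈0, curl about -3 — near-zero divergence with nonzero curl is a vortex.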